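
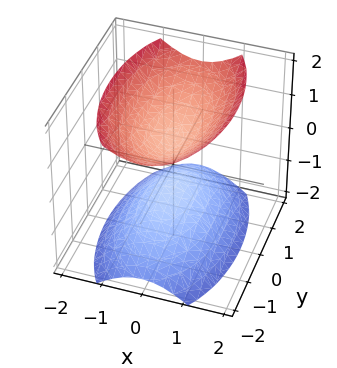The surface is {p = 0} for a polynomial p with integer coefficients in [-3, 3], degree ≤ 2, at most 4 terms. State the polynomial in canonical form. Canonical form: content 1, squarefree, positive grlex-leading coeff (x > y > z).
3*x^2 + y^2 - 2*z^2 + 1

First, the picture has 2 separate pieces. Treating them together as one polynomial.
Then, deg p = 2. Two separate bowl-shaped sheets opening away from each other; a quadric.
Then, symmetries: mirror symmetry z ↦ −z ⇒ only even powers of z; the y ↦ −y reflection is a symmetry, so y appears only in even powers; it's symmetric under x → −x, forcing even powers of x.
Then, observable constraints: the surface avoids every integer y-axis point in the box; no x-intercept at any integer in the box.
Finally, fitting integer coefficients to these (and the overall shape) gives p.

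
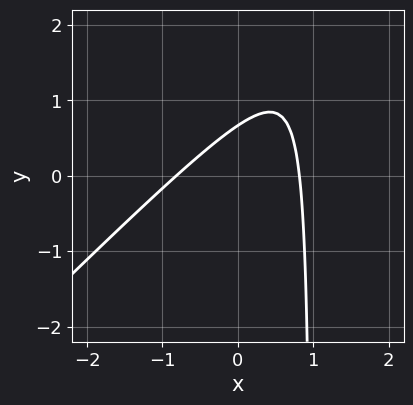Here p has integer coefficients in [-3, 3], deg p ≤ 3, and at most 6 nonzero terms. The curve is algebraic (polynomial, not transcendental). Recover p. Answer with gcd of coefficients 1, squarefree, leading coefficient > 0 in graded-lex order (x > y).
First, degree: the shape is more complex than any degree-1 curve, so deg p = 2.
Finally, putting this together gives p.

3*x^2 - 3*x*y + 3*y - 2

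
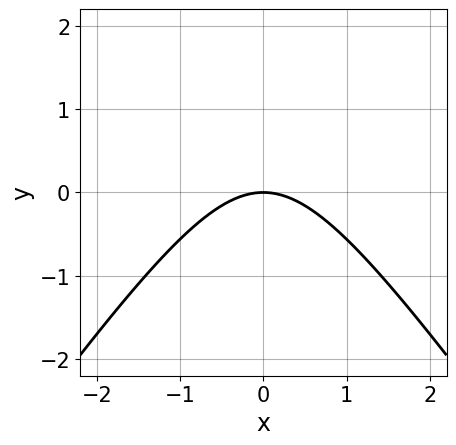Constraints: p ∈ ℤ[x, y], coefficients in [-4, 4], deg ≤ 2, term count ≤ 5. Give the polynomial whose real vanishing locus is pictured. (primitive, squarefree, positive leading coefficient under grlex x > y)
1. The degree is 2 — the shape is more complex than any degree-1 curve.
2. Symmetries: the x ↦ −x reflection is a symmetry, so x appears only in even powers.
3. Observable constraints: it meets the y-axis at y = 0 (among the integer gridlines); it meets the x-axis at x = 0 (among the integer gridlines).
4. These observations pin down the coefficients.

2*x^2 - y^2 + 3*y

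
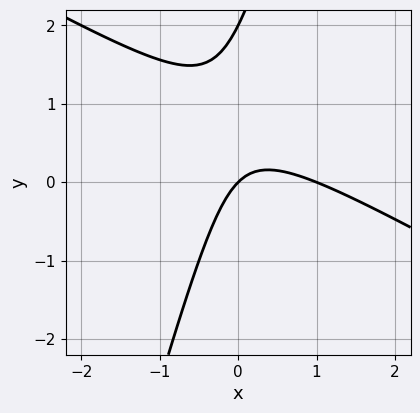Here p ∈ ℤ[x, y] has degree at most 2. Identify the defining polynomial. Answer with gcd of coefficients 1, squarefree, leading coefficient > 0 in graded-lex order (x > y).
2*x^2 + 3*x*y - y^2 - 2*x + 2*y

1. Degree: no degree-1 curve has this shape, so deg p = 2.
2. Reading off the gridlines: among the integer gridlines, it crosses the x-axis at x ∈ {0, 1}; among the integer gridlines, it crosses the y-axis at y ∈ {0, 2}.
3. Putting this together gives p.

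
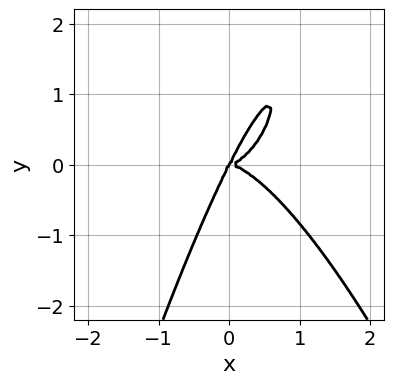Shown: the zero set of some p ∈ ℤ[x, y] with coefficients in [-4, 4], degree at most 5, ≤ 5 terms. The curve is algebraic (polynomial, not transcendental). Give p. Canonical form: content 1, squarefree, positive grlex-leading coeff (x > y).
1. deg p = 4.
2. From the axis intercepts and sections: it crosses the x-axis at the gridline x = 0; it meets the y-axis at y = 0 (among the integer gridlines).
3. Fitting integer coefficients to these (and the overall shape) gives p.

2*x^4 - 2*x*y^2 + y^3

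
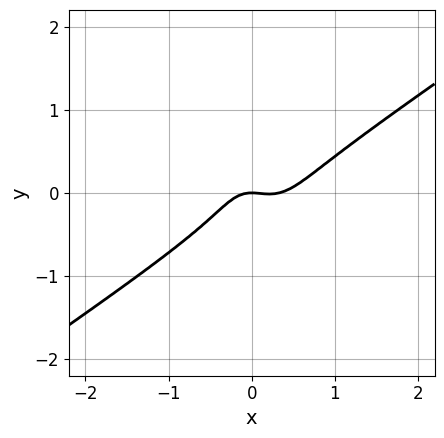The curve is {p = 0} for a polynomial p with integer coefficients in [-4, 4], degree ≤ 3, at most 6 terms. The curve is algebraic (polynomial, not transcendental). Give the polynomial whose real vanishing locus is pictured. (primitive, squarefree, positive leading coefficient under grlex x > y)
First, deg p = 3. No degree-2 curve has this shape.
Then, from the visible intercepts: it meets the y-axis at y = 0 (among the integer gridlines); it crosses the x-axis at the gridline x = 0.
Finally, matching integer coefficients to the picture gives p.

3*x^3 - 3*x^2*y - 3*y^3 - x^2 - y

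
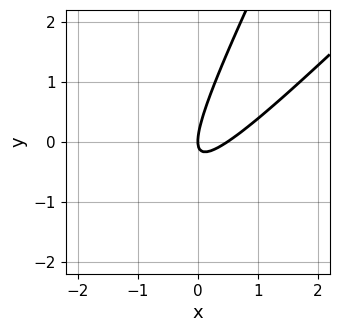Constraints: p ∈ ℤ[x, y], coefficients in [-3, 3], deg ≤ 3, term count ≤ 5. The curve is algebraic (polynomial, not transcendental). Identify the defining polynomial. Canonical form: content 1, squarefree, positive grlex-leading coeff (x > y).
First, the degree is 2 — the shape is more complex than any degree-1 curve.
Then, observable constraints: it meets the y-axis at y = 0 (among the integer gridlines); it crosses the x-axis at the gridline x = 0.
Finally, the integer polynomial consistent with all of this is the stated p.

2*x^2 - 3*x*y + y^2 - x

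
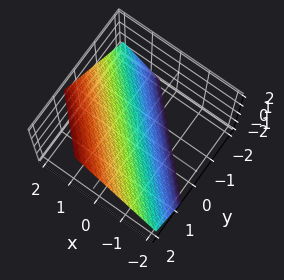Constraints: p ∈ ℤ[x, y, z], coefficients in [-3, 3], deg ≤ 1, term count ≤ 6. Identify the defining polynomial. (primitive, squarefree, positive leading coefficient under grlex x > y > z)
3*x + 3*y - 3*z - 2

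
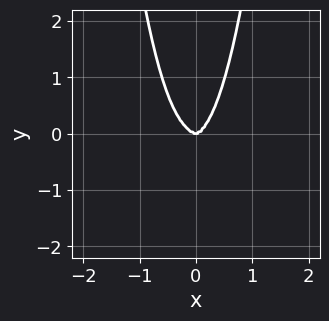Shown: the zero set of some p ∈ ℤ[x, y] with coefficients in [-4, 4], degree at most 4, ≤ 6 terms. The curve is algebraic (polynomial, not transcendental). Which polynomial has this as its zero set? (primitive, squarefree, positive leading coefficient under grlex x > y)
First, the degree is 4 — the shape is more complex than any degree-3 curve.
Next, reading off the gridlines: one x-axis crossing is at x = 0; it crosses the y-axis at the gridline y = 0.
Finally, solving for integer coefficients yields p as stated.

x^4 + x^3*y + 3*x^2*y^2 - y^3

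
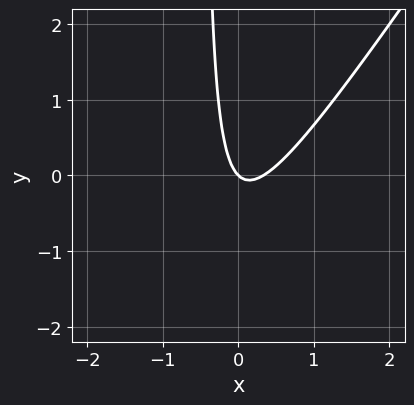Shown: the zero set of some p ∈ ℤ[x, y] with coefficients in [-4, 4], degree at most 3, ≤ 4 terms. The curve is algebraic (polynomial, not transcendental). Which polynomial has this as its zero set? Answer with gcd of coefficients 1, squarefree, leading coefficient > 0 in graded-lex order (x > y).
3*x^2 - 2*x*y - x - y

1. deg p = 2. The shape is more complex than any degree-1 curve.
2. Checking where it meets the axes: one y-axis crossing is at y = 0; it crosses the x-axis at the gridline x = 0.
3. Together with the visible shape, these determine p as stated.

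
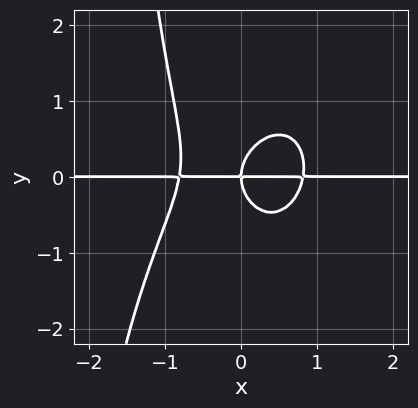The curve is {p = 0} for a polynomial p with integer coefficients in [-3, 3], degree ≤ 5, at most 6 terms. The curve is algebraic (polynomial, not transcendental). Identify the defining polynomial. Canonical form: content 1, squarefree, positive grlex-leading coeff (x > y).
(a) The degree is 4 — a generic line meets the curve in up to 4 points.
(b) Reading off the gridlines: one y-axis crossing is at y = 0; the visible x-axis segment lies entirely on the curve.
(c) Solving for integer coefficients yields p as stated.

3*x^3*y - x^2*y^2 + x*y^3 + 2*y^3 - 2*x*y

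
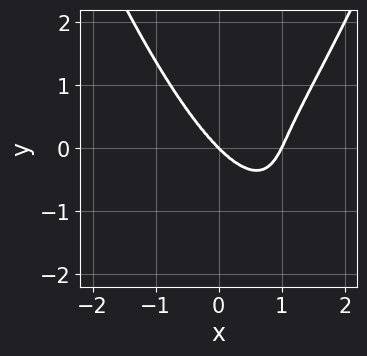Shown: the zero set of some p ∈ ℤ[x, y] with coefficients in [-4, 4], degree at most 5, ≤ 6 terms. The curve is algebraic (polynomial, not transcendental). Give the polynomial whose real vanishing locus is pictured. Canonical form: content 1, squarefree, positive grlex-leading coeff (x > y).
(a) deg p = 4. The shape is more complex than any degree-3 curve.
(b) From the visible intercepts: it crosses the y-axis at the gridline y = 0; the x-axis gridline crossings are at x ∈ {0, 1}.
(c) The integer polynomial consistent with all of this is the stated p.

2*x^4 - 2*x^3 - x^2*y - y^3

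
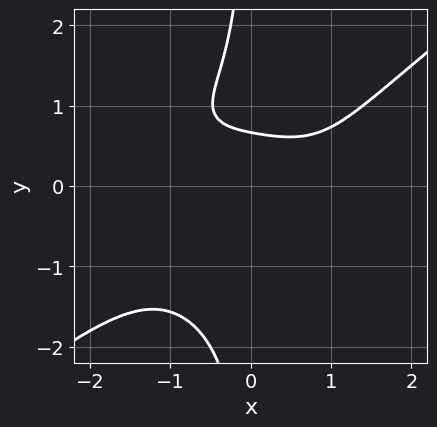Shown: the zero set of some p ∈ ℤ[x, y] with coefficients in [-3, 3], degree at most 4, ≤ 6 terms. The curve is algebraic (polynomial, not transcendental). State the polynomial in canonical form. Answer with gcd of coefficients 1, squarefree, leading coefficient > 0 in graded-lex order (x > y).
x^4 - 2*x*y^3 - 3*y + 2

(a) Degree: no degree-3 curve has this shape, so deg p = 4.
(b) Reading off the gridlines: no x-intercept at any integer in the box.
(c) The integer polynomial consistent with all of this is the stated p.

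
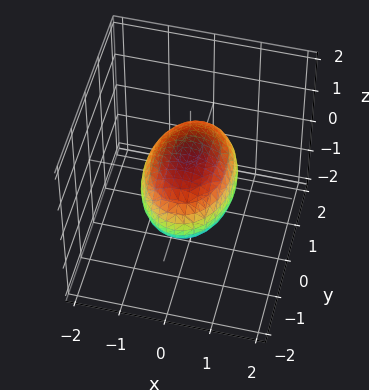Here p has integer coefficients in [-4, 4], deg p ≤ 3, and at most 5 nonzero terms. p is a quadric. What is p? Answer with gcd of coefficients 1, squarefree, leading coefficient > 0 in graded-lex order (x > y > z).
2*x^2 + y^2 + 2*z^2 - 2

(a) Degree: bounded and convex; a quadric, so deg p = 2.
(b) Symmetries: mirror symmetry z ↦ −z ⇒ only even powers of z; the x ↦ −x reflection is a symmetry, so x appears only in even powers; the y ↦ −y reflection is a symmetry, so y appears only in even powers.
(c) Observable constraints: among the integer gridlines, it crosses the x-axis at x ∈ {-1, 1}; among the integer gridlines, it crosses the z-axis at z ∈ {-1, 1}.
(d) Putting this together gives p.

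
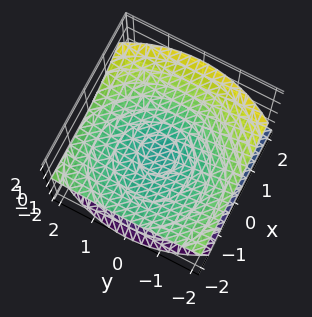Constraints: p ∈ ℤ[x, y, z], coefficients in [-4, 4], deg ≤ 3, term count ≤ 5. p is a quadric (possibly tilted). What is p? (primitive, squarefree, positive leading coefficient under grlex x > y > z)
The picture has 2 separate pieces.
deg p = 2.
Reading off the gridlines: it crosses the z-axis at the gridline z = 0; it meets the x-axis at x = 0 (among the integer gridlines).
These observations pin down the coefficients.

x^2 + 2*x*z + y^2 - 3*z^2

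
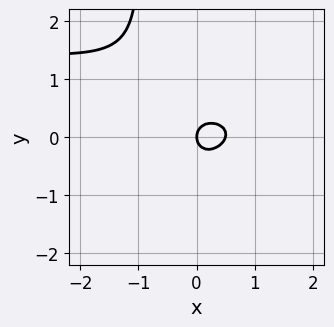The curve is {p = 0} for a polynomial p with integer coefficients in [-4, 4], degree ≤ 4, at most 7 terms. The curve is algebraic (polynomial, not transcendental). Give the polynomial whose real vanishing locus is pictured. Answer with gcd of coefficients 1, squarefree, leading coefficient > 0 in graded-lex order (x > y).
1. Degree: the shape is more complex than any degree-2 curve, so deg p = 3.
2. Observable constraints: one x-axis crossing is at x = 0; one y-axis crossing is at y = 0.
3. Matching integer coefficients to the picture gives p.

x^2*y - 2*x*y^2 - 2*x^2 - 2*y^2 + x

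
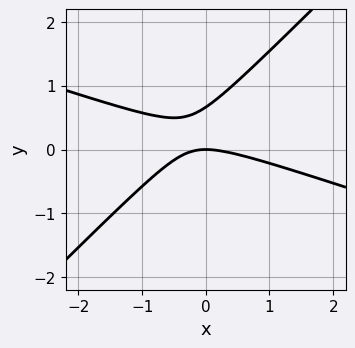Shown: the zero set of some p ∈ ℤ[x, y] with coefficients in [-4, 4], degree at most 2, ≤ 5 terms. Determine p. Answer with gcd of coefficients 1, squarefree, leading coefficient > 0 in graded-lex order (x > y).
x^2 + 2*x*y - 3*y^2 + 2*y

First, degree: no degree-1 curve has this shape, so deg p = 2.
Next, against the integer gridlines: it meets the y-axis at y = 0 (among the integer gridlines); it meets the x-axis at x = 0 (among the integer gridlines).
Finally, these observations pin down the coefficients.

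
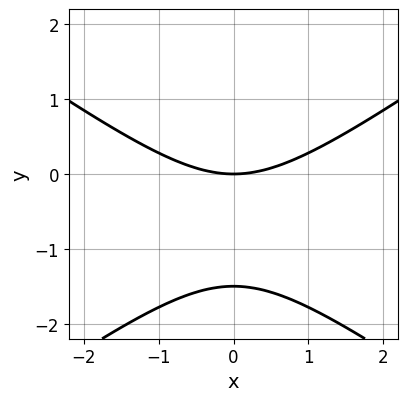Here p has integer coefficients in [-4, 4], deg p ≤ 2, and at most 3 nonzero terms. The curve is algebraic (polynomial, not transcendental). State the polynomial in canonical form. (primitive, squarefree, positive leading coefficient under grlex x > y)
1. Degree: a generic line meets the curve in up to 2 points, so deg p = 2.
2. Symmetries: it's symmetric under x → −x, forcing even powers of x.
3. Reading off the gridlines: it meets the y-axis at y = 0 (among the integer gridlines); it meets the x-axis at x = 0 (among the integer gridlines).
4. Matching integer coefficients to the picture gives p.

x^2 - 2*y^2 - 3*y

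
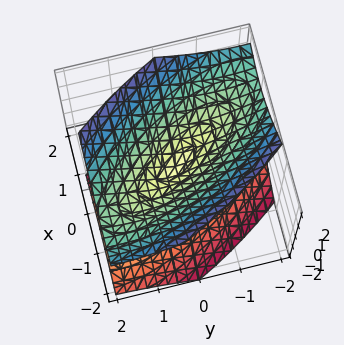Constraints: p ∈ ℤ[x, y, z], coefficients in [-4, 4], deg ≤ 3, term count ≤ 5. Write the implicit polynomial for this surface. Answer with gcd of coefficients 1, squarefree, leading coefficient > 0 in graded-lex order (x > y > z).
The picture has 2 separate pieces. Treating them together as one polynomial.
deg p = 2. No degree-1 surface has this shape.
Checking where it meets the axes: one y-axis crossing is at y = 0; it meets the z-axis at z = 0 (among the integer gridlines); one x-axis crossing is at x = 0.
These observations pin down the coefficients.

2*x^2 + 2*x*y + y^2 - 2*z^2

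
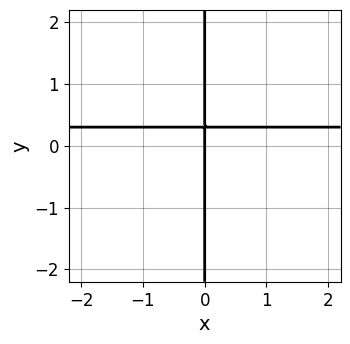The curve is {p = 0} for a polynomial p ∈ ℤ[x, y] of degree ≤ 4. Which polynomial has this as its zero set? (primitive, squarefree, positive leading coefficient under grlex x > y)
x*y^2 + 3*x*y - x

The degree is 3 — no degree-2 curve has this shape.
Observable constraints: the visible y-axis segment lies entirely on the curve; it crosses the x-axis at the gridline x = 0.
Matching integer coefficients to the picture gives p.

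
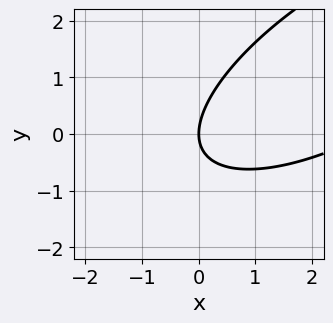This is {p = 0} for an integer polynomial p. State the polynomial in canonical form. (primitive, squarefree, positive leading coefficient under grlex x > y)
x^2 - 2*x*y + 2*y^2 - 3*x

First, degree: a generic line meets the curve in up to 2 points, so deg p = 2.
Then, reading off the gridlines: it crosses the y-axis at the gridline y = 0; one x-axis crossing is at x = 0.
Finally, together with the visible shape, these determine p as stated.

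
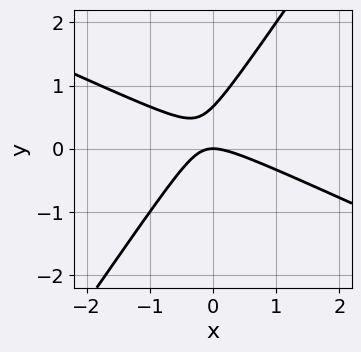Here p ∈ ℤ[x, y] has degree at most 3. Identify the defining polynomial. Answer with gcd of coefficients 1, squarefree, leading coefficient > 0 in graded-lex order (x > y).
2*x^2 + 3*x*y - 3*y^2 + 2*y

First, degree: a generic line meets the curve in up to 2 points, so deg p = 2.
Next, from the visible intercepts: one y-axis crossing is at y = 0; it meets the x-axis at x = 0 (among the integer gridlines).
Finally, these observations pin down the coefficients.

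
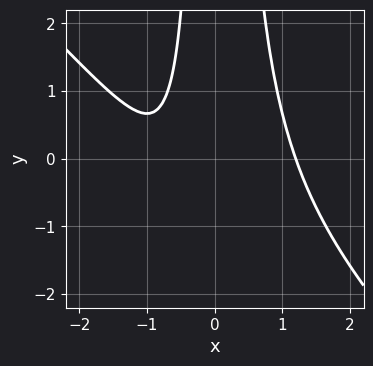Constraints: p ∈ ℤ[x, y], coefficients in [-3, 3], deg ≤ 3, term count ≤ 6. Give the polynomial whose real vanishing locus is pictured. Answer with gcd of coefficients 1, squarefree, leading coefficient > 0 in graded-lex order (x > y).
3*x^3 + 3*x^2*y + x^2 - 3*x - 3

1. The degree is 3 — the shape is more complex than any degree-2 curve.
2. Checking where it meets the axes: no y-intercept at any integer in the box.
3. Fitting integer coefficients to these (and the overall shape) gives p.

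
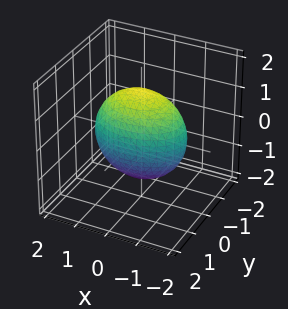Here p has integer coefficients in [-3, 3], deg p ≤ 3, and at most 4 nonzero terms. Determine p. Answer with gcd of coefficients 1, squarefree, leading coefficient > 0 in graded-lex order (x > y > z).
First, deg p = 2. Bounded and convex; a quadric.
Then, symmetries: mirror symmetry y ↦ −y ⇒ only even powers of y; mirror symmetry z ↦ −z ⇒ only even powers of z; mirror symmetry x ↦ −x ⇒ only even powers of x.
Next, observable constraints: among the integer gridlines, it crosses the y-axis at y ∈ {-1, 1}.
Finally, solving for integer coefficients yields p as stated.

x^2 + 2*y^2 + z^2 - 2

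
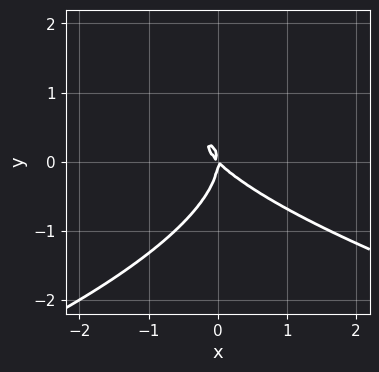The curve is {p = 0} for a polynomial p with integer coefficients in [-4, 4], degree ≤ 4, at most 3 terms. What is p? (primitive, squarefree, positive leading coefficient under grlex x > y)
The degree is 3 — a generic line meets the curve in up to 3 points.
Reading off the gridlines: one y-axis crossing is at y = 0; one x-axis crossing is at x = 0.
Matching integer coefficients to the picture gives p.

y^3 + x^2 + x*y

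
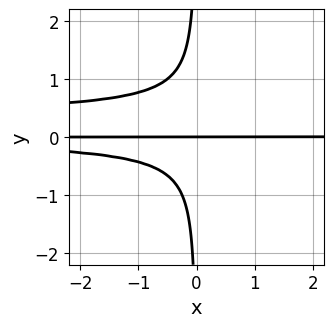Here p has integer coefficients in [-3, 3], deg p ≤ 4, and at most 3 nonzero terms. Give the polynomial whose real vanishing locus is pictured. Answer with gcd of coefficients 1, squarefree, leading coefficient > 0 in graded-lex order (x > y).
3*x*y^3 - x*y^2 + y

Degree: no degree-3 curve has this shape, so deg p = 4.
From the axis intercepts and sections: it meets the y-axis at y = 0 (among the integer gridlines); every point of the x-axis in the box is on the curve.
The integer polynomial consistent with all of this is the stated p.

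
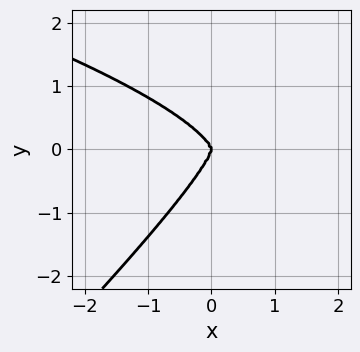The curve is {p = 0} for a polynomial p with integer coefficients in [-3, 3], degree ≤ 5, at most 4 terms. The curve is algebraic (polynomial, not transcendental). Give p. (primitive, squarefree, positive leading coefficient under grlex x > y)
First, deg p = 4.
Next, from the visible intercepts: it crosses the x-axis at the gridline x = 0; one y-axis crossing is at y = 0.
Finally, these observations pin down the coefficients.

x*y^3 - y^4 - x^3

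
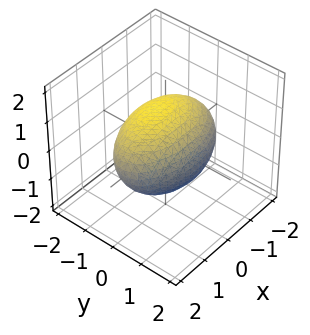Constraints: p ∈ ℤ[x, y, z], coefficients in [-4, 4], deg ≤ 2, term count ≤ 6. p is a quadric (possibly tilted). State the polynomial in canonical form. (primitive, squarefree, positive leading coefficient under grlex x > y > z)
x^2 + 3*y^2 + 2*y*z + 3*z^2 - 3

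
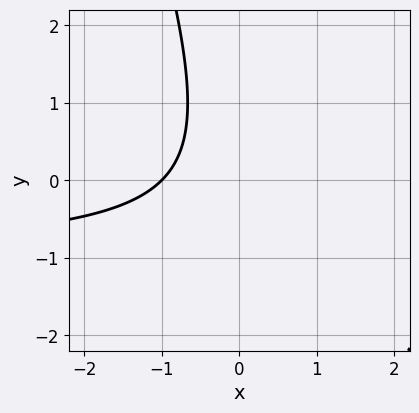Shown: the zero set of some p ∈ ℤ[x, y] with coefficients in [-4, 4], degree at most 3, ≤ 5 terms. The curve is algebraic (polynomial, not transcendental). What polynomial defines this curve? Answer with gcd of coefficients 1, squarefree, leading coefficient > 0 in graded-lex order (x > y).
3*x*y + y^2 + 3*x + 3

1. The degree is 2 — the shape is more complex than any degree-1 curve.
2. Against the integer gridlines: it misses every integer gridline on the y-axis; one x-axis crossing is at x = -1.
3. Assembling these constraints gives the stated polynomial.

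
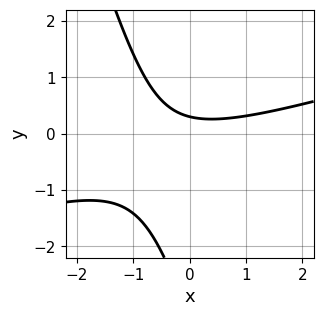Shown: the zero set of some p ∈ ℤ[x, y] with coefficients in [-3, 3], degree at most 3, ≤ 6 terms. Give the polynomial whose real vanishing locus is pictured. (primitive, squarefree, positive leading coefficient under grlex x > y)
1. Degree: the shape is more complex than any degree-1 curve, so deg p = 2.
2. From the visible intercepts: the curve avoids every integer x-axis point in the box.
3. Together with the visible shape, these determine p as stated.

x^2 - 3*x*y - y^2 - 3*y + 1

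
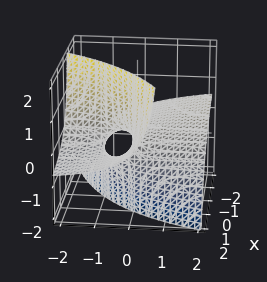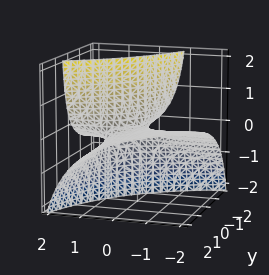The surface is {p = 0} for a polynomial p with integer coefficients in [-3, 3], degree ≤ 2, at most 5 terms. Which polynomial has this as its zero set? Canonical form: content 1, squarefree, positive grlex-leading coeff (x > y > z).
x*y - 2*x*z + 2*y*z + 2*z

(a) The degree is 2 — a generic line meets the surface in up to 2 points.
(b) From the visible intercepts: the visible y-axis segment lies entirely on the surface; the visible x-axis segment lies entirely on the surface; one z-axis crossing is at z = 0.
(c) The integer polynomial consistent with all of this is the stated p.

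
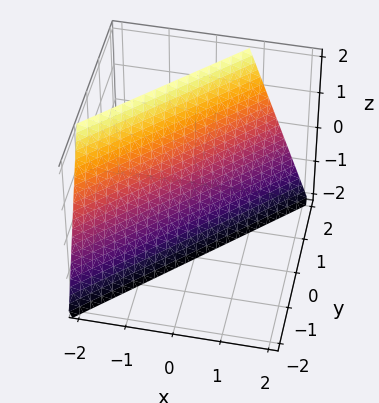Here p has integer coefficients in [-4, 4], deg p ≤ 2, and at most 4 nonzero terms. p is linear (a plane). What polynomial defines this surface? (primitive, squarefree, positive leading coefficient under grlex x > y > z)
Degree: every cross-section is a straight line — this is a plane, so deg p = 1.
Observable constraints: one z-axis crossing is at z = -2.
Together with the visible shape, these determine p as stated.

3*x - 3*y + z + 2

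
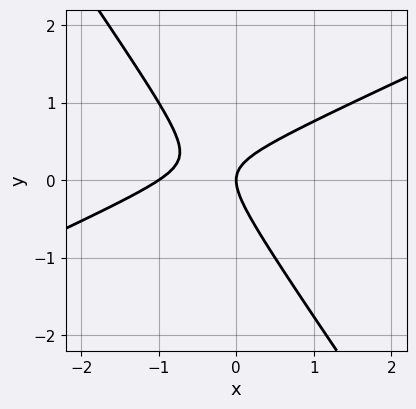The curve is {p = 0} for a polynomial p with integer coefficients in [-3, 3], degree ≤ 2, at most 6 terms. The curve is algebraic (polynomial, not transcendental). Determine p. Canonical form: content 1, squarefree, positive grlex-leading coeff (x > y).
First, degree: the shape is more complex than any degree-1 curve, so deg p = 2.
Then, checking where it meets the axes: one y-axis crossing is at y = 0; among the integer gridlines, it crosses the x-axis at x ∈ {-1, 0}.
Finally, putting this together gives p.

2*x^2 - 3*x*y - 3*y^2 + 2*x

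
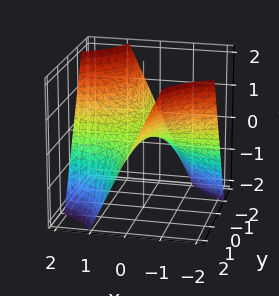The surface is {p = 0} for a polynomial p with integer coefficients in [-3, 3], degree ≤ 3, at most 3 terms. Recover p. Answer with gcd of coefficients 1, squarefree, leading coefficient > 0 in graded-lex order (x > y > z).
Degree: a hyperbolic paraboloid; a quadric, so deg p = 2.
From the axis intercepts and sections: it meets the z-axis at z = 0 (among the integer gridlines); every point of the x-axis in the box is on the surface; the visible y-axis segment lies entirely on the surface.
Putting this together gives p.

x*y + z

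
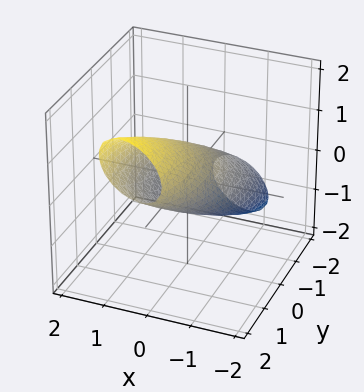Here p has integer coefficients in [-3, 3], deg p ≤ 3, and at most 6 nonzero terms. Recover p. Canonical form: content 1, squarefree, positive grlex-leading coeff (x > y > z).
1. deg p = 2. The shape is more complex than any degree-1 surface.
2. Matching integer coefficients to the picture gives p.

3*x^2 - 2*x*z + y^2 - 3*y*z + 3*z^2 - 2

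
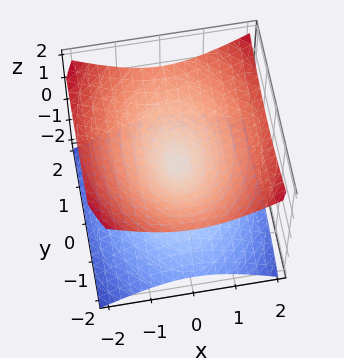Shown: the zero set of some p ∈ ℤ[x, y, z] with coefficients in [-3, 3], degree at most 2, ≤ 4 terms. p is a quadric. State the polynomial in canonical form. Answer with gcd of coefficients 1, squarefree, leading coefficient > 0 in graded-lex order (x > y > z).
2*x^2 + y^2 - 3*z^2

First, the degree is 2 — two nappes meeting at a single point; a quadric.
Then, symmetries: mirror symmetry y ↦ −y ⇒ only even powers of y; mirror symmetry z ↦ −z ⇒ only even powers of z; the x ↦ −x reflection is a symmetry, so x appears only in even powers.
Next, observable constraints: it crosses the x-axis at the gridline x = 0; one y-axis crossing is at y = 0.
Finally, putting this together gives p.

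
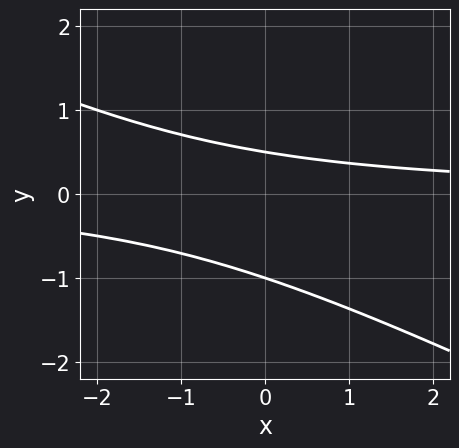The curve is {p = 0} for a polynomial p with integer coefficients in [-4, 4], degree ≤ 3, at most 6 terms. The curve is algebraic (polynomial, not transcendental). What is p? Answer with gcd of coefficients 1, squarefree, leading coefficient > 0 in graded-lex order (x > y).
x*y + 2*y^2 + y - 1

The degree is 2 — a generic line meets the curve in up to 2 points.
Checking where it meets the axes: the curve avoids every integer x-axis point in the box; it crosses the y-axis at the gridline y = -1.
Fitting integer coefficients to these (and the overall shape) gives p.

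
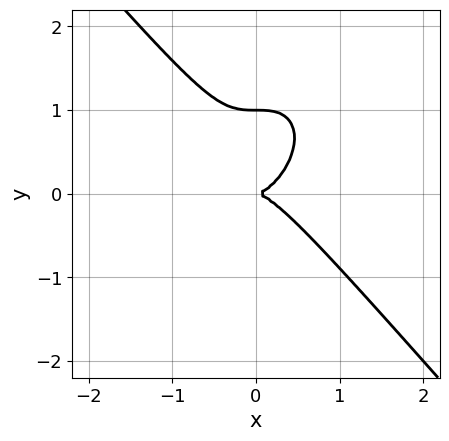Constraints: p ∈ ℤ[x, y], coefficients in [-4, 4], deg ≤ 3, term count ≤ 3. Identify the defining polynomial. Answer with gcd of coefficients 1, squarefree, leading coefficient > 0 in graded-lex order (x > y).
deg p = 3.
From the visible intercepts: it meets the x-axis at x = 0 (among the integer gridlines); the y-axis gridline crossings are at y ∈ {0, 1}.
Solving for integer coefficients yields p as stated.

3*x^3 + 2*y^3 - 2*y^2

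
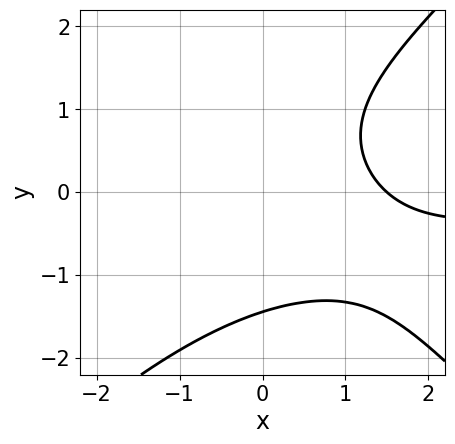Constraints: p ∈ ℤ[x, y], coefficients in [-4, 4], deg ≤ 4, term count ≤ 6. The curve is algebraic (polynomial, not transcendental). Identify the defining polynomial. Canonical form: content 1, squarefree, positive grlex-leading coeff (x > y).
First, degree: a generic line meets the curve in up to 3 points, so deg p = 3.
Finally, the integer polynomial consistent with all of this is the stated p.

x^2*y - y^3 + 2*x - 3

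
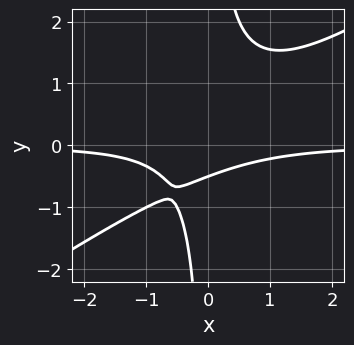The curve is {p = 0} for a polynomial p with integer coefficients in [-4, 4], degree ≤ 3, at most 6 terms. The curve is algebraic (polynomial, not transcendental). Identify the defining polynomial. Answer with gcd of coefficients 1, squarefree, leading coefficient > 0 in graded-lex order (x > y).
2*x^2*y - 3*x*y^2 + 2*y + 1

(a) deg p = 3.
(b) From the axis intercepts and sections: no x-intercept at any integer in the box.
(c) Fitting integer coefficients to these (and the overall shape) gives p.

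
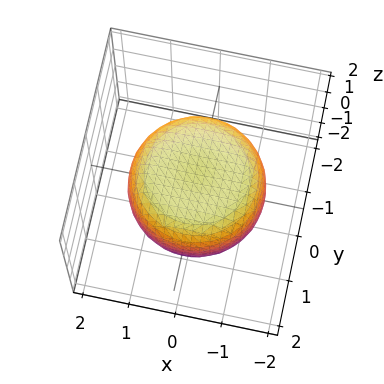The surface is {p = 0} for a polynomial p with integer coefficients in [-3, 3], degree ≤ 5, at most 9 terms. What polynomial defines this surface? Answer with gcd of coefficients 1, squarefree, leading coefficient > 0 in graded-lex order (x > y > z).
x^4 + 2*x^2*y^2 + y^4 - x^2 - y^2 + 2*z^2 - 2

(a) Degree: the shape is more complex than any degree-3 surface, so deg p = 4.
(b) Symmetries: every cross-section ⟂ z is a circle, so x, y appear only via x² + y².
(c) Observable constraints: a circular section at z = 0 has radius between 1 and 2; the z-axis gridline crossings are at z ∈ {-1, 1}.
(d) Together with the visible shape, these determine p as stated.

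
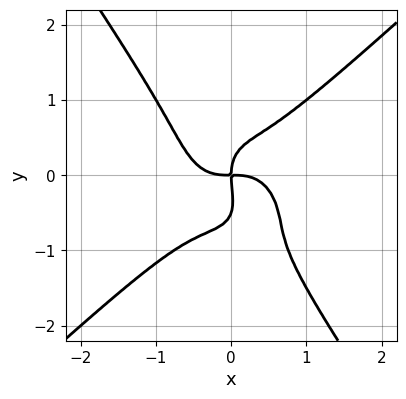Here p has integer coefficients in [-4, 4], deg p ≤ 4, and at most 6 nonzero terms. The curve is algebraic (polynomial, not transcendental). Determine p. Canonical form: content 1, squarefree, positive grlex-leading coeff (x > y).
1. The degree is 4 — a generic line meets the curve in up to 4 points.
2. Reading off the gridlines: it crosses the x-axis at the gridline x = 0; it meets the y-axis at y = 0 (among the integer gridlines).
3. The integer polynomial consistent with all of this is the stated p.

3*x^4 - 2*x*y^3 - 2*y^4 - y^3 + 2*x*y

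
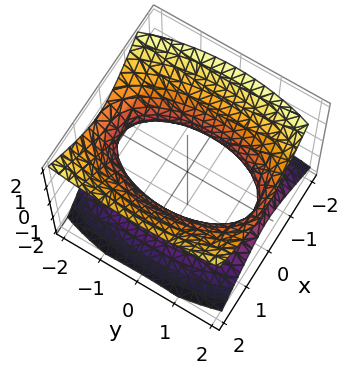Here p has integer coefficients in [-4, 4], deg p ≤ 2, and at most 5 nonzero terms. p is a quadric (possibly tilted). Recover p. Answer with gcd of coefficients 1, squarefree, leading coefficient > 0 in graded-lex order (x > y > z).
1. Degree: no degree-1 surface has this shape, so deg p = 2.
2. Observable constraints: it misses every integer gridline on the z-axis; the x-axis gridline crossings are at x ∈ {-1, 1}.
3. Assembling these constraints gives the stated polynomial.

3*x^2 - x*z + y^2 - 3*z^2 - 3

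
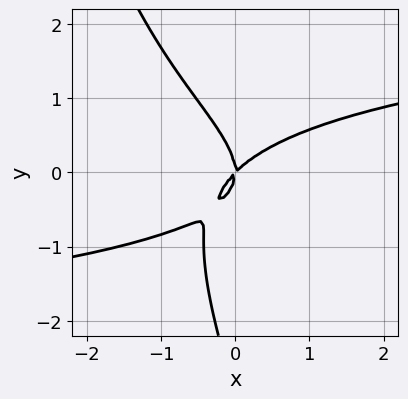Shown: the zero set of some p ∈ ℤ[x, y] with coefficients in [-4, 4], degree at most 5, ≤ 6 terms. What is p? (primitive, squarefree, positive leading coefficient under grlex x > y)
1. The degree is 4 — the shape is more complex than any degree-3 curve.
2. From the visible intercepts: it crosses the x-axis at the gridline x = 0; it meets the y-axis at y = 0 (among the integer gridlines).
3. Together with the visible shape, these determine p as stated.

3*x*y^3 + y^4 + 3*y^3 - 3*x^2 + 3*x*y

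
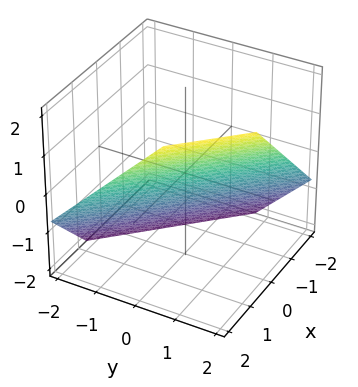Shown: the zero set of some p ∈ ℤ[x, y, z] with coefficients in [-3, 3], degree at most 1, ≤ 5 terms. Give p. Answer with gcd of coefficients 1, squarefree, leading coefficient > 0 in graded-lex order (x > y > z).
3*x + 3*y - 3*z - 2

(a) The degree is 1 — the surface is flat (a plane).
(b) The integer polynomial consistent with all of this is the stated p.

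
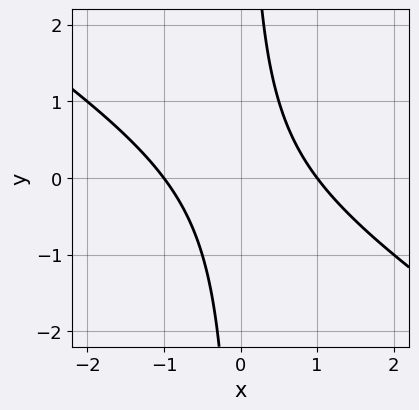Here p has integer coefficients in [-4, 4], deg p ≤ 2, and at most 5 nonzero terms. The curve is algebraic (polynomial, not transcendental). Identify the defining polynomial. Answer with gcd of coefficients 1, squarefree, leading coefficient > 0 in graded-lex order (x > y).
The degree is 2 — a generic line meets the curve in up to 2 points.
Reading off the gridlines: among the integer gridlines, it crosses the x-axis at x ∈ {-1, 1}; the curve avoids every integer y-axis point in the box.
Matching integer coefficients to the picture gives p.

2*x^2 + 3*x*y - 2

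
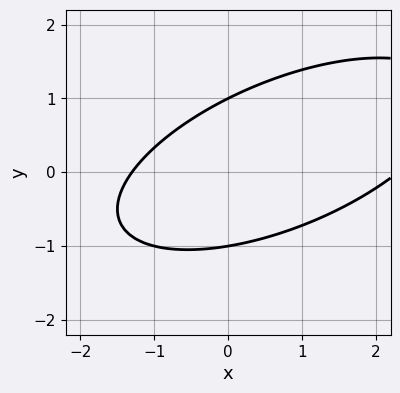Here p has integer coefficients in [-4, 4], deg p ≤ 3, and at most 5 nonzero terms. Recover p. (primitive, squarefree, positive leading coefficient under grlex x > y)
x^2 - 2*x*y + 3*y^2 - x - 3

1. Degree: the shape is more complex than any degree-1 curve, so deg p = 2.
2. Reading off the gridlines: the y-axis gridline crossings are at y ∈ {-1, 1}.
3. Assembling these constraints gives the stated polynomial.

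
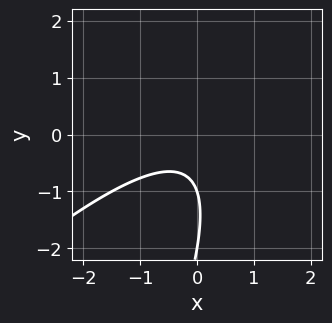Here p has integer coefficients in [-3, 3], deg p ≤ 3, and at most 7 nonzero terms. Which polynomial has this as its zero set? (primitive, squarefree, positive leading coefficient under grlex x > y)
(a) deg p = 2. No degree-1 curve has this shape.
(b) From the visible intercepts: it misses every integer gridline on the x-axis; among the integer gridlines, it crosses the y-axis at y ∈ {-2, -1}.
(c) Assembling these constraints gives the stated polynomial.

2*x^2 - 3*x*y + y^2 + 3*y + 2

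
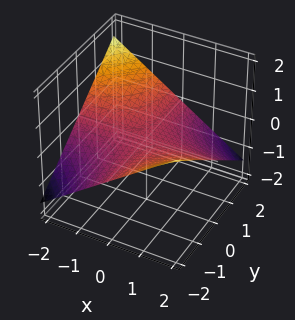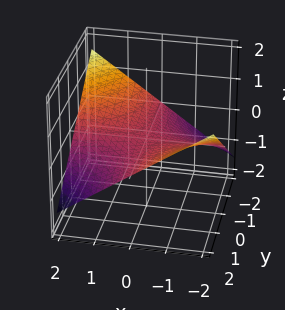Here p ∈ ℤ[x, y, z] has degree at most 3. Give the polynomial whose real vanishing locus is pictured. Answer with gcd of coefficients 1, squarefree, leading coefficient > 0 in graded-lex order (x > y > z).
x*y + 3*z

1. Degree: a hyperbolic paraboloid; a quadric, so deg p = 2.
2. Checking where it meets the axes: every point of the y-axis in the box is on the surface; every point of the x-axis in the box is on the surface.
3. Putting this together gives p.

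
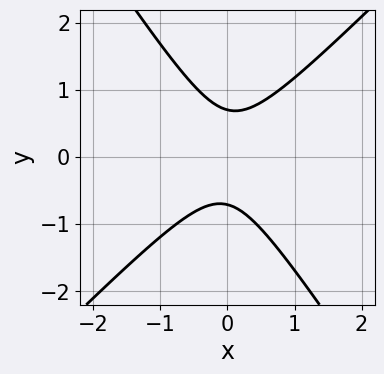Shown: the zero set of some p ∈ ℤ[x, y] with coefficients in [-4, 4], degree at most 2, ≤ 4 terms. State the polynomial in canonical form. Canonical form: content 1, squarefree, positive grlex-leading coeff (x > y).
3*x^2 - x*y - 2*y^2 + 1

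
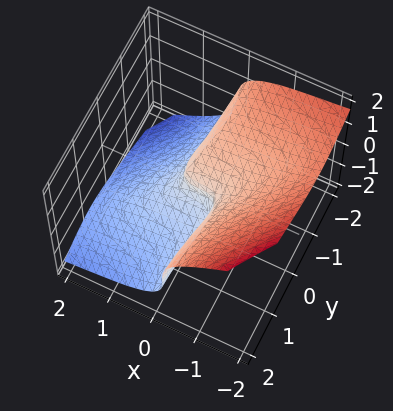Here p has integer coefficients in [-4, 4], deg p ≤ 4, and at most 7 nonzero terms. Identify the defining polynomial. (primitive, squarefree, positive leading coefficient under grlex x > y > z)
x^3 - 2*x^2*y + 2*x*y^2 + 3*z^3 + y

Degree: a generic line meets the surface in up to 3 points, so deg p = 3.
From the visible intercepts: it meets the y-axis at y = 0 (among the integer gridlines); it meets the x-axis at x = 0 (among the integer gridlines); it crosses the z-axis at the gridline z = 0.
These observations pin down the coefficients.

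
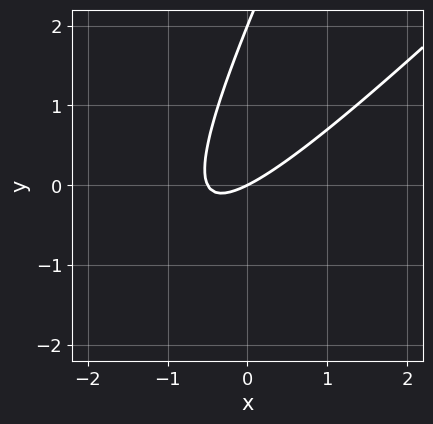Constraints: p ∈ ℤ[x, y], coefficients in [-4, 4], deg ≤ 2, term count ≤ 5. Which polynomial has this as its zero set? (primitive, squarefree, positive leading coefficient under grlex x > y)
(a) The degree is 2 — no degree-1 curve has this shape.
(b) From the visible intercepts: it crosses the x-axis at the gridline x = 0; among the integer gridlines, it crosses the y-axis at y ∈ {0, 2}.
(c) Matching integer coefficients to the picture gives p.

2*x^2 - 3*x*y + y^2 + x - 2*y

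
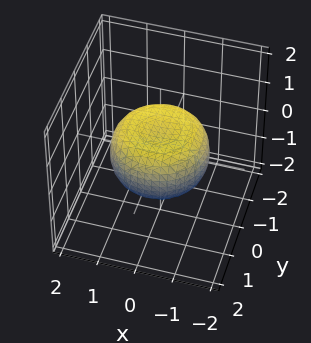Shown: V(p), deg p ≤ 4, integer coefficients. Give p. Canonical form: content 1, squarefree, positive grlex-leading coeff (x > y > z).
x^4 + 2*x^2*y^2 + y^4 - x^2 - y^2 + 2*z^2 - 1

First, degree: the shape is more complex than any degree-3 surface, so deg p = 4.
Next, by symmetry, the z-axis is an axis of rotation, so x and y enter only as x² + y².
Next, against the integer gridlines: a circular section at z = 0 has radius between 1 and 2.
Finally, together with the visible shape, these determine p as stated.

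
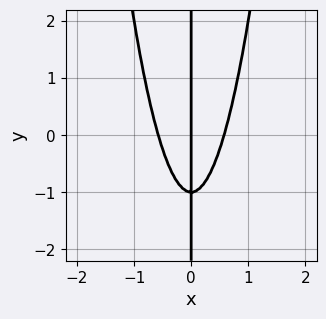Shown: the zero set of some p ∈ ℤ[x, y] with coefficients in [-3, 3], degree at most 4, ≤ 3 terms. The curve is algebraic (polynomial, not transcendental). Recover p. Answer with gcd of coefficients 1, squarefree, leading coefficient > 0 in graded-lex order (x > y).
3*x^3 - x*y - x

(a) Degree: no degree-2 curve has this shape, so deg p = 3.
(b) Checking where it meets the axes: it crosses the x-axis at the gridline x = 0; every point of the y-axis in the box is on the curve.
(c) Fitting integer coefficients to these (and the overall shape) gives p.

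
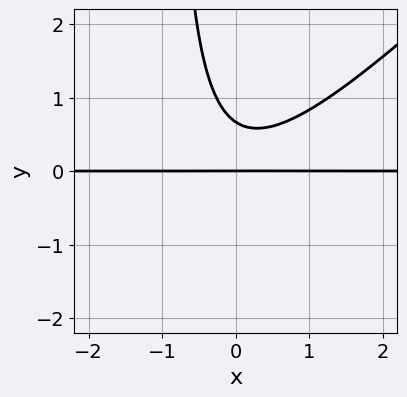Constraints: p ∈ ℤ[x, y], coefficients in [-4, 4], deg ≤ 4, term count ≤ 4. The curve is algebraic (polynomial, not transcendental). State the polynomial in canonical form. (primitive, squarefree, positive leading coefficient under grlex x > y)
3*x^2*y - 3*x*y^2 - 3*y^2 + 2*y

(a) deg p = 3.
(b) Observable constraints: one y-axis crossing is at y = 0; the visible x-axis segment lies entirely on the curve.
(c) Assembling these constraints gives the stated polynomial.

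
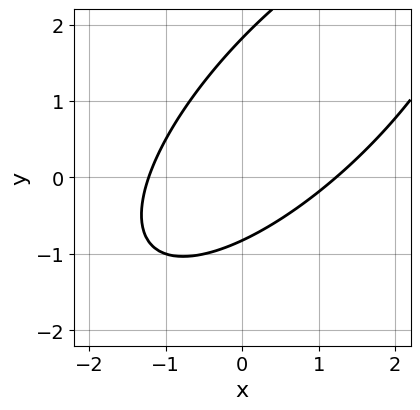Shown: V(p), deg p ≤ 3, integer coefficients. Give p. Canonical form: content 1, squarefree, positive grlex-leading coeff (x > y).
2*x^2 - 3*x*y + 2*y^2 - 2*y - 3

(a) deg p = 2.
(b) Solving for integer coefficients yields p as stated.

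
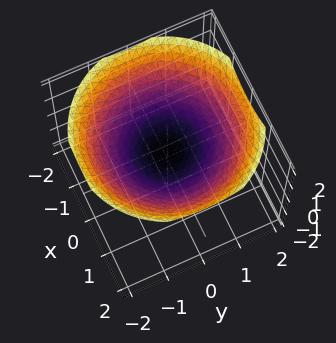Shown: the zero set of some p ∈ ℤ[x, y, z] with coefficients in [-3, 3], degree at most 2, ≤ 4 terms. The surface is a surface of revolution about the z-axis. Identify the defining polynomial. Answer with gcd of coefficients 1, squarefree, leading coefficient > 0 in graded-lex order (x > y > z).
x^2 + y^2 - 3*z + 1

(a) Degree: no degree-1 surface has this shape, so deg p = 2.
(b) By symmetry, the z-axis is an axis of rotation, so x and y enter only as x² + y².
(c) Checking where it meets the axes: no y-intercept at any integer in the box; it misses every integer gridline on the x-axis.
(d) Fitting integer coefficients to these (and the overall shape) gives p.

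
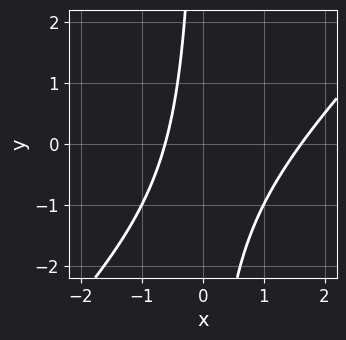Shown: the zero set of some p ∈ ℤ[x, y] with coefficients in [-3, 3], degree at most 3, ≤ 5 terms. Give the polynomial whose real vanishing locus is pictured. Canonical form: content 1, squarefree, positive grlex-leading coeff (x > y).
x^2 - x*y - x - 1

First, deg p = 2. A generic line meets the curve in up to 2 points.
Then, against the integer gridlines: it misses every integer gridline on the y-axis.
Finally, fitting integer coefficients to these (and the overall shape) gives p.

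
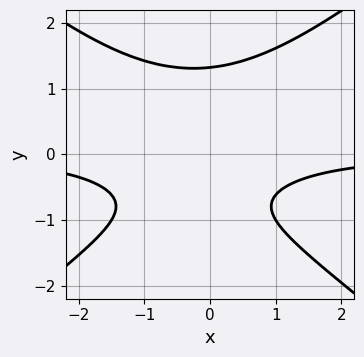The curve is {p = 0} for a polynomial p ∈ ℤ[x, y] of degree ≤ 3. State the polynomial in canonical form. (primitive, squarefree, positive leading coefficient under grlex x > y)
2*x^2*y - 3*y^3 + x*y + 3*y + 3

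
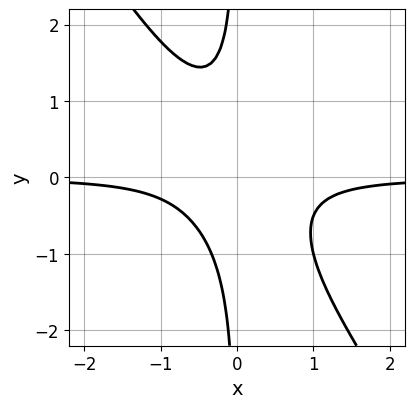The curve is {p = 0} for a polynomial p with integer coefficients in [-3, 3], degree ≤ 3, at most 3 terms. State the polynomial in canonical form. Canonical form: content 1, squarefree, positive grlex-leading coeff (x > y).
First, the degree is 3 — no degree-2 curve has this shape.
Then, checking where it meets the axes: the curve avoids every integer x-axis point in the box; it misses every integer gridline on the y-axis.
Finally, assembling these constraints gives the stated polynomial.

3*x^2*y + 2*x*y^2 + 1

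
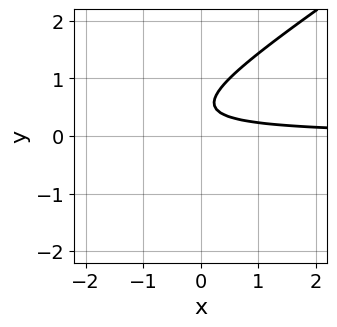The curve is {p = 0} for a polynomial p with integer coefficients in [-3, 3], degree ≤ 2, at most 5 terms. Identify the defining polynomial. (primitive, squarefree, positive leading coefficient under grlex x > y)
1. The degree is 2 — a generic line meets the curve in up to 2 points.
2. Checking where it meets the axes: the curve avoids every integer y-axis point in the box; it misses every integer gridline on the x-axis.
3. Fitting integer coefficients to these (and the overall shape) gives p.

2*x*y - 3*y^2 + 3*y - 1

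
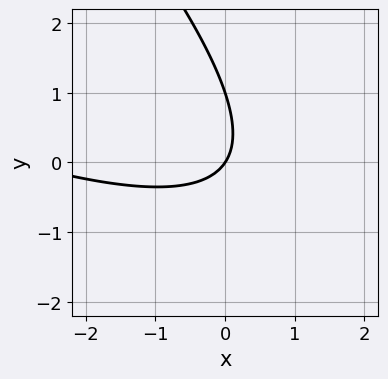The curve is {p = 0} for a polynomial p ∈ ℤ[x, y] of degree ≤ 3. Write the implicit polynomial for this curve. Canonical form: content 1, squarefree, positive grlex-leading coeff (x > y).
1. deg p = 2.
2. Against the integer gridlines: it meets the x-axis at x = 0 (among the integer gridlines); among the integer gridlines, it crosses the y-axis at y ∈ {0, 1}.
3. Fitting integer coefficients to these (and the overall shape) gives p.

x^2 + 3*x*y + 2*y^2 + 3*x - 2*y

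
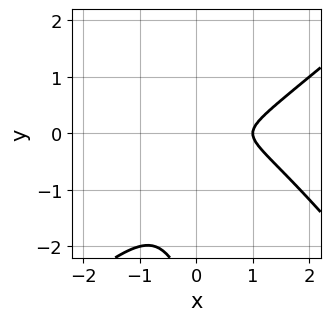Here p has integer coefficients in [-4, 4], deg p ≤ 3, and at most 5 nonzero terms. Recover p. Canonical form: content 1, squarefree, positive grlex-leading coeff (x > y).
First, deg p = 3. The shape is more complex than any degree-2 curve.
Next, from the visible intercepts: it meets the x-axis at x = 1 (among the integer gridlines).
Finally, solving for integer coefficients yields p as stated.

2*x^3 - 2*x*y^2 - y^3 - 2*x^2 - 3*y^2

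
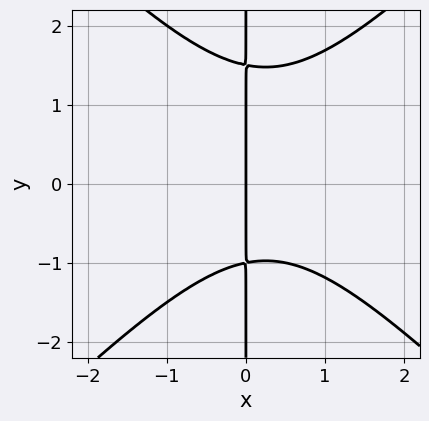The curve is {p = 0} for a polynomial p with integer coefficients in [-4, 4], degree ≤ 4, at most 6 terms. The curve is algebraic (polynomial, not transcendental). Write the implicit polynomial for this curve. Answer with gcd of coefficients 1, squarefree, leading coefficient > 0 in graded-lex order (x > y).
2*x^3 - 2*x*y^2 - x^2 + x*y + 3*x

Degree: the shape is more complex than any degree-2 curve, so deg p = 3.
From the axis intercepts and sections: one x-axis crossing is at x = 0; every point of the y-axis in the box is on the curve.
Together with the visible shape, these determine p as stated.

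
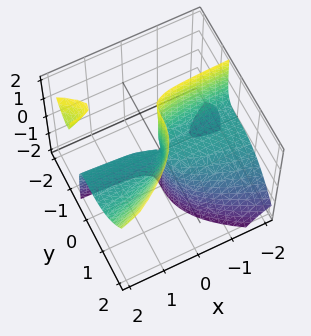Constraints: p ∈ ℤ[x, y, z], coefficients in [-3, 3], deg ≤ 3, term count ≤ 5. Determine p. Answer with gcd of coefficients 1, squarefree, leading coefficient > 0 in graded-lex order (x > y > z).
3*x*y*z - 3*y^3 + 2*x*z

1. There are 3 components. Treating them together as one polynomial.
2. The degree is 3 — the shape is more complex than any degree-2 surface.
3. From the axis intercepts and sections: every point of the x-axis in the box is on the surface; it crosses the y-axis at the gridline y = 0.
4. Fitting integer coefficients to these (and the overall shape) gives p. Check: (0, 0, 1) on the z-axis lies on the surface, and p(0, 0, 1) = 0. ✓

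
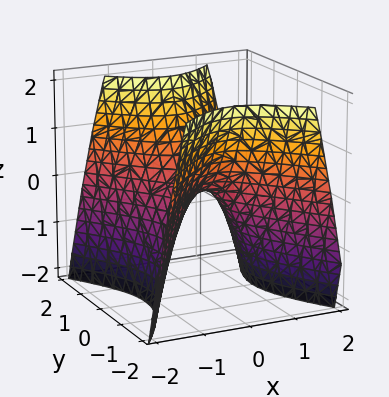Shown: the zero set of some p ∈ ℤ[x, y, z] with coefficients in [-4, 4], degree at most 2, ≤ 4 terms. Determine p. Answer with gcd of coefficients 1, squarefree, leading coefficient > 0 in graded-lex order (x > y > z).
1. The degree is 2 — a hyperbolic paraboloid; a quadric.
2. Symmetries: mirror symmetry x ↦ −x ⇒ only even powers of x; it's symmetric under y → −y, forcing even powers of y.
3. From the axis intercepts and sections: one z-axis crossing is at z = 0; it meets the x-axis at x = 0 (among the integer gridlines).
4. Assembling these constraints gives the stated polynomial.

3*x^2 - 2*y^2 + 2*z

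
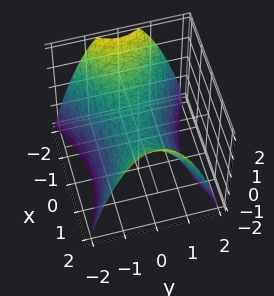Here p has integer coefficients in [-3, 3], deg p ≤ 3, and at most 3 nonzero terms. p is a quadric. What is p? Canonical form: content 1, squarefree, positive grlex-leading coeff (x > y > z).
1. The degree is 2 — a saddle surface; a quadric.
2. Symmetries: mirror symmetry y ↦ −y ⇒ only even powers of y; it's symmetric under x → −x, forcing even powers of x.
3. From the visible intercepts: one z-axis crossing is at z = 0; one y-axis crossing is at y = 0; one x-axis crossing is at x = 0.
4. Putting this together gives p.

x^2 - 2*y^2 - 2*z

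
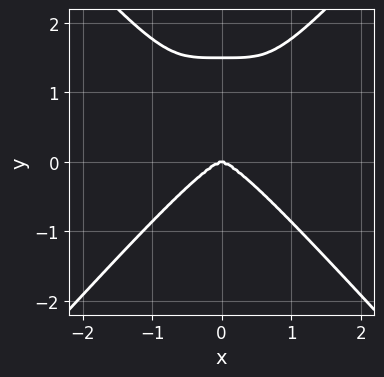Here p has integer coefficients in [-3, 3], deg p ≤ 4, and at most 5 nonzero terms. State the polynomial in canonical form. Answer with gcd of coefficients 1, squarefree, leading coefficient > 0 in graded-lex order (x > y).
3*x^4 - 2*y^4 + 3*y^3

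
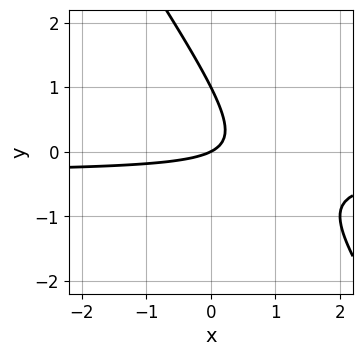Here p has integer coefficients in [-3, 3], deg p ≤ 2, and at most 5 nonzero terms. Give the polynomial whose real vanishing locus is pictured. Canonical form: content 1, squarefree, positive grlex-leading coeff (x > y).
3*x*y + 2*y^2 + x - 2*y

First, deg p = 2. The shape is more complex than any degree-1 curve.
Next, reading off the gridlines: it crosses the x-axis at the gridline x = 0; among the integer gridlines, it crosses the y-axis at y ∈ {0, 1}.
Finally, solving for integer coefficients yields p as stated.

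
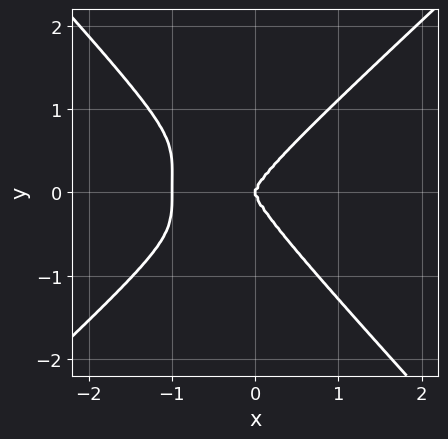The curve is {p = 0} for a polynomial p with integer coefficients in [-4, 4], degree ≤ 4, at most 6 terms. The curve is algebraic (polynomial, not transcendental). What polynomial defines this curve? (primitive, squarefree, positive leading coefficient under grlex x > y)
3*x^4 - x*y^3 - 3*y^4 + 3*x^3

deg p = 4.
From the axis intercepts and sections: it meets the y-axis at y = 0 (among the integer gridlines); the x-axis gridline crossings are at x ∈ {-1, 0}.
Putting this together gives p.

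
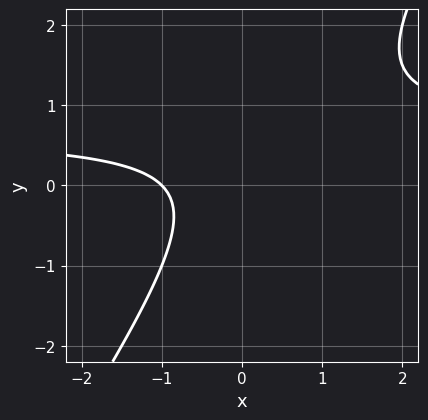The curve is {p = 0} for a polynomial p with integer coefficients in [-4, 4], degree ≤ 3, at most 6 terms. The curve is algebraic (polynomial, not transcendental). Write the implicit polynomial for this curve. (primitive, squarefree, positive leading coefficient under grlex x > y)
3*x*y - 2*y^2 - 2*x + y - 2

1. The degree is 2 — the shape is more complex than any degree-1 curve.
2. From the axis intercepts and sections: no y-intercept at any integer in the box; it crosses the x-axis at the gridline x = -1.
3. Solving for integer coefficients yields p as stated.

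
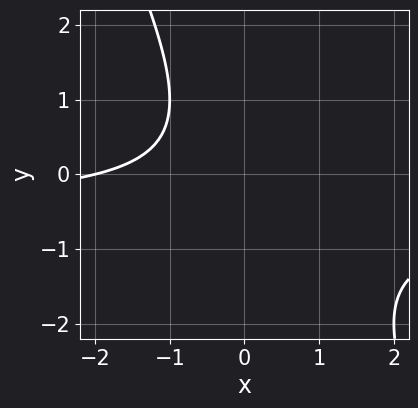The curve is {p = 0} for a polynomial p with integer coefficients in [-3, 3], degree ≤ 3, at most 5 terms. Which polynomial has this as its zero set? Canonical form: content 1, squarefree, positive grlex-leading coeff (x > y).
2*x*y + y^2 + x + 2

The degree is 2 — the shape is more complex than any degree-1 curve.
From the visible intercepts: it crosses the x-axis at the gridline x = -2; it misses every integer gridline on the y-axis.
Matching integer coefficients to the picture gives p.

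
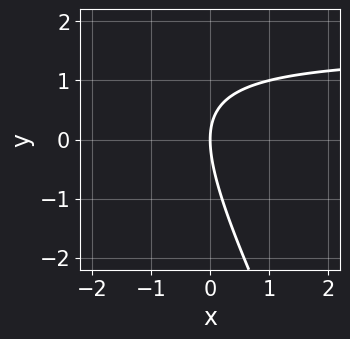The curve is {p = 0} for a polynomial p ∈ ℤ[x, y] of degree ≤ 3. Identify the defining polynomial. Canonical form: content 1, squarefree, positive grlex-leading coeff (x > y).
1. The degree is 2 — the shape is more complex than any degree-1 curve.
2. From the visible intercepts: one y-axis crossing is at y = 0; one x-axis crossing is at x = 0.
3. Solving for integer coefficients yields p as stated.

2*x*y + y^2 - 3*x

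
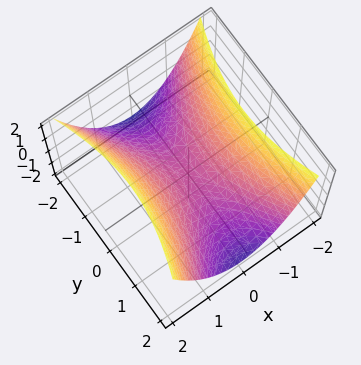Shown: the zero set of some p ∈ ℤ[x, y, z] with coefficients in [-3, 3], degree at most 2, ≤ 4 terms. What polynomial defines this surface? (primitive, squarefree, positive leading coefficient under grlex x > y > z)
3*x^2 - y^2 - 3*z

First, deg p = 2. A hyperbolic paraboloid; a quadric.
Next, symmetries: mirror symmetry y ↦ −y ⇒ only even powers of y; the x ↦ −x reflection is a symmetry, so x appears only in even powers.
Next, from the visible intercepts: one y-axis crossing is at y = 0; it crosses the z-axis at the gridline z = 0.
Finally, together with the visible shape, these determine p as stated.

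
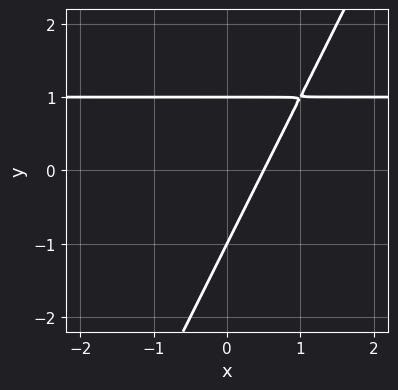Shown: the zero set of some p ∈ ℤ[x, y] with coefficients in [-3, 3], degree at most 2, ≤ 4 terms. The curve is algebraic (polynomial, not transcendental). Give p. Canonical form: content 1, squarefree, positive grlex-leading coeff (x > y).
2*x*y - y^2 - 2*x + 1

Degree: no degree-1 curve has this shape, so deg p = 2.
Observable constraints: the y-axis gridline crossings are at y ∈ {-1, 1}.
These observations pin down the coefficients.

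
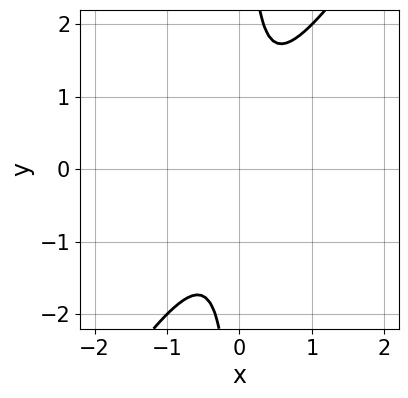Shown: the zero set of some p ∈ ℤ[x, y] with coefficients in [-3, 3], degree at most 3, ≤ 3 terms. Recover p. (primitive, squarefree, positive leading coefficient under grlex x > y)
Degree: a generic line meets the curve in up to 2 points, so deg p = 2.
Reading off the gridlines: no y-intercept at any integer in the box; the curve avoids every integer x-axis point in the box.
Matching integer coefficients to the picture gives p.

3*x^2 - 2*x*y + 1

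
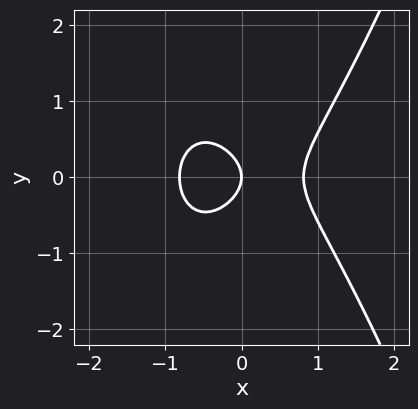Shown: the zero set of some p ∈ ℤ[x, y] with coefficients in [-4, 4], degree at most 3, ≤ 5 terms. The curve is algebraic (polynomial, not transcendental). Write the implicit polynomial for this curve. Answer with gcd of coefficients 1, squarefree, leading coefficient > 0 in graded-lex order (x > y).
3*x^3 - 3*y^2 - 2*x

(a) Degree: the shape is more complex than any degree-2 curve, so deg p = 3.
(b) Symmetries: the y ↦ −y reflection is a symmetry, so y appears only in even powers.
(c) Observable constraints: one x-axis crossing is at x = 0; one y-axis crossing is at y = 0.
(d) Matching integer coefficients to the picture gives p.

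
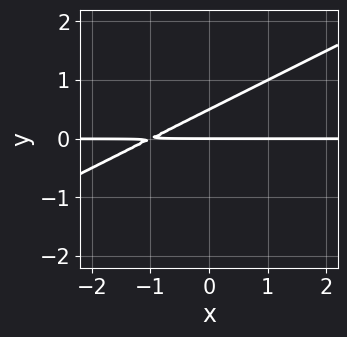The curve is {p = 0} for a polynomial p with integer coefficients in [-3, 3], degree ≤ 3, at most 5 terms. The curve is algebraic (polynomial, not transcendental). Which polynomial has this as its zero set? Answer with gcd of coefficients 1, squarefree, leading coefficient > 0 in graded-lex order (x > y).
x*y - 2*y^2 + y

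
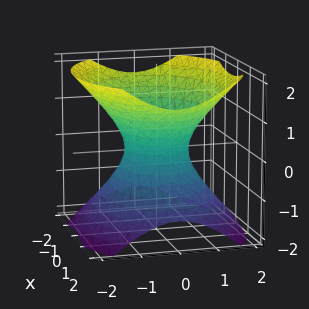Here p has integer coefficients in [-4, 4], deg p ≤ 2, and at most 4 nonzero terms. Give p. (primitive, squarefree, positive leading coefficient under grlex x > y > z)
(a) Degree: an hourglass — one-sheet hyperboloid; a quadric, so deg p = 2.
(b) Symmetries: mirror symmetry z ↦ −z ⇒ only even powers of z; mirror symmetry y ↦ −y ⇒ only even powers of y; the x ↦ −x reflection is a symmetry, so x appears only in even powers.
(c) Checking where it meets the axes: it misses every integer gridline on the z-axis; among the integer gridlines, it crosses the x-axis at x ∈ {-1, 1}.
(d) Solving for integer coefficients yields p as stated.

2*x^2 + 3*y^2 - 3*z^2 - 2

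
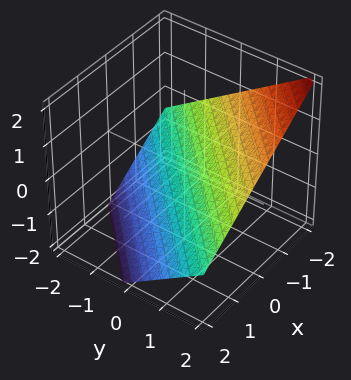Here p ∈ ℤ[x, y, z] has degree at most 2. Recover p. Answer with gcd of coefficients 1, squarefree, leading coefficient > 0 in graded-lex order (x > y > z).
First, degree: every cross-section is a straight line — this is a plane, so deg p = 1.
Next, from the axis intercepts and sections: it meets the y-axis at y = 1 (among the integer gridlines); one x-axis crossing is at x = -1.
Finally, these observations pin down the coefficients.

2*x - 2*y + 3*z + 2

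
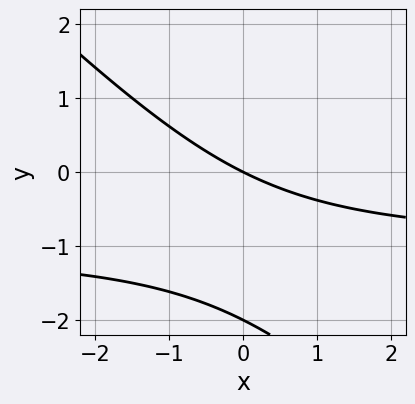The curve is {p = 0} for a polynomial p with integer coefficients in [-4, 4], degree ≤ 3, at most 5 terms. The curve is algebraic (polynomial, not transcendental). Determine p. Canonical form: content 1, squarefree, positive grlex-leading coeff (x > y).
(a) The degree is 2 — a generic line meets the curve in up to 2 points.
(b) Against the integer gridlines: it crosses the x-axis at the gridline x = 0; the y-axis gridline crossings are at y ∈ {-2, 0}.
(c) Together with the visible shape, these determine p as stated.

x*y + y^2 + x + 2*y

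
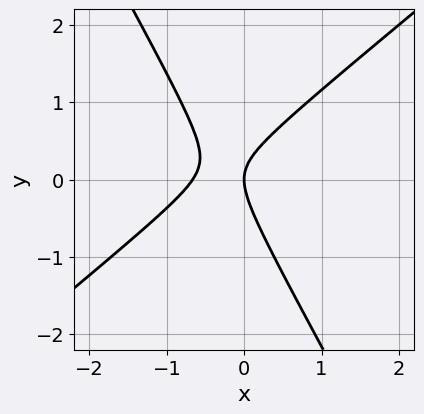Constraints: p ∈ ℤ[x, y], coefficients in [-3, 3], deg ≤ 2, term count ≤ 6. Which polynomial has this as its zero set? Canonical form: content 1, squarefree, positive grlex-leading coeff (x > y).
First, deg p = 2. The shape is more complex than any degree-1 curve.
Next, checking where it meets the axes: it meets the y-axis at y = 0 (among the integer gridlines); one x-axis crossing is at x = 0.
Finally, solving for integer coefficients yields p as stated.

3*x^2 - 2*x*y - 2*y^2 + 2*x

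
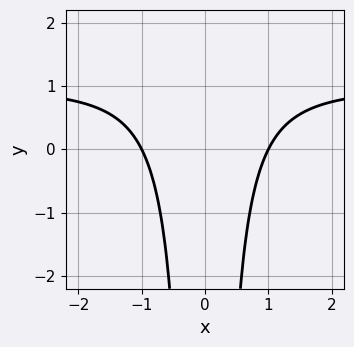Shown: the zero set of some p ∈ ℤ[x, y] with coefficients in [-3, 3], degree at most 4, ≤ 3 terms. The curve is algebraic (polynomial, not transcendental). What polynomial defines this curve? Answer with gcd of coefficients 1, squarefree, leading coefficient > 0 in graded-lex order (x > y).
x^2*y - x^2 + 1

Degree: the shape is more complex than any degree-2 curve, so deg p = 3.
Symmetries: the x ↦ −x reflection is a symmetry, so x appears only in even powers.
From the axis intercepts and sections: the x-axis gridline crossings are at x ∈ {-1, 1}; it misses every integer gridline on the y-axis.
The integer polynomial consistent with all of this is the stated p.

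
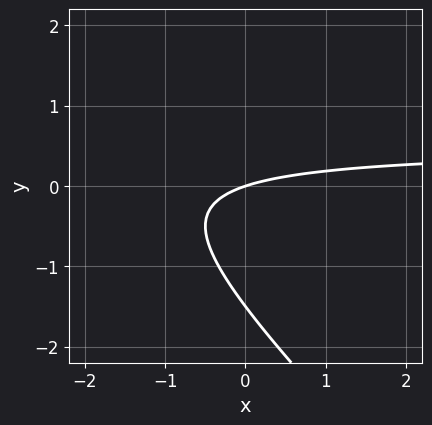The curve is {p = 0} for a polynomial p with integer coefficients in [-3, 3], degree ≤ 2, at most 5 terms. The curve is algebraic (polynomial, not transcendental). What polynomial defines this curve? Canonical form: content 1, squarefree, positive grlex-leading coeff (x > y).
2*x*y + 2*y^2 - x + 3*y

(a) The degree is 2 — the shape is more complex than any degree-1 curve.
(b) Checking where it meets the axes: one x-axis crossing is at x = 0; it meets the y-axis at y = 0 (among the integer gridlines).
(c) Matching integer coefficients to the picture gives p.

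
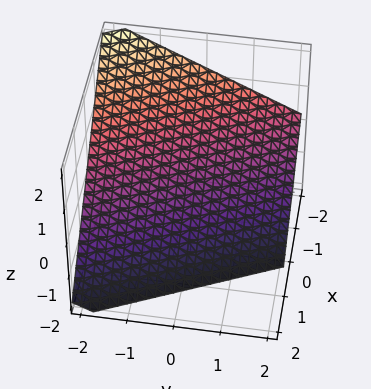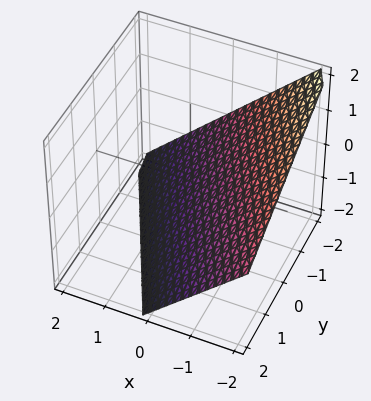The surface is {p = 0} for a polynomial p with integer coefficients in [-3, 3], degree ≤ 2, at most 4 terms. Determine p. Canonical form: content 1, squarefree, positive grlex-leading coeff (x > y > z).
Degree: the surface is flat (a plane), so deg p = 1.
From the axis intercepts and sections: one z-axis crossing is at z = -1; one y-axis crossing is at y = -2; one x-axis crossing is at x = -1.
Fitting integer coefficients to these (and the overall shape) gives p.

2*x + y + 2*z + 2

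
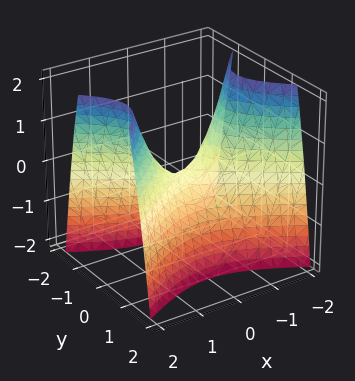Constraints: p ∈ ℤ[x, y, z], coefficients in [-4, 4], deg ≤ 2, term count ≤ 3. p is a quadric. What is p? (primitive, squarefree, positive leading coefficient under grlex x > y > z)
(a) Degree: a hyperbolic paraboloid; a quadric, so deg p = 2.
(b) Symmetries: it's symmetric under y → −y, forcing even powers of y; mirror symmetry x ↦ −x ⇒ only even powers of x.
(c) Checking where it meets the axes: it crosses the x-axis at the gridline x = 0; it meets the z-axis at z = 0 (among the integer gridlines).
(d) The integer polynomial consistent with all of this is the stated p.

x^2 - 2*y^2 - z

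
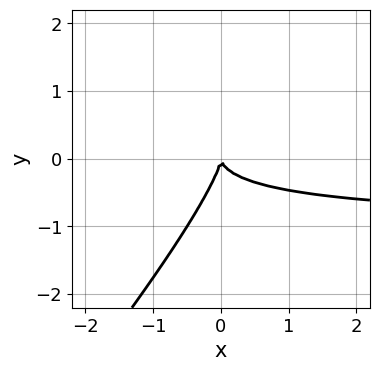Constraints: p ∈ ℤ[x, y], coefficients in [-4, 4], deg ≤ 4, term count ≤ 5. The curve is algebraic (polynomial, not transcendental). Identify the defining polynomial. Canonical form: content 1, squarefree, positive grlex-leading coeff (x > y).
x^2*y - 2*x*y^2 + y^3 + x^2

1. deg p = 3.
2. From the visible intercepts: one x-axis crossing is at x = 0; it crosses the y-axis at the gridline y = 0.
3. Solving for integer coefficients yields p as stated.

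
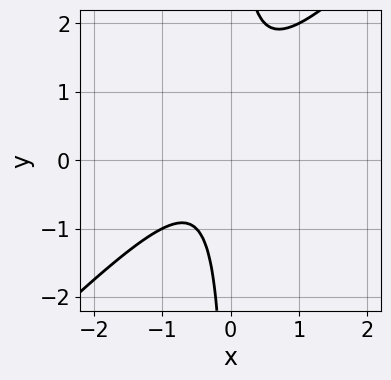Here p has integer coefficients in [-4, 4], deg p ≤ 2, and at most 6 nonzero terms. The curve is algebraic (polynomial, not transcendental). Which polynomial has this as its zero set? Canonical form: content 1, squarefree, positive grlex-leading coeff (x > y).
2*x^2 - 2*x*y + x + 1

The degree is 2 — the shape is more complex than any degree-1 curve.
Observable constraints: the curve avoids every integer x-axis point in the box; the curve avoids every integer y-axis point in the box.
Matching integer coefficients to the picture gives p.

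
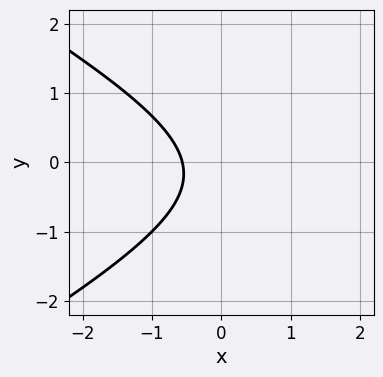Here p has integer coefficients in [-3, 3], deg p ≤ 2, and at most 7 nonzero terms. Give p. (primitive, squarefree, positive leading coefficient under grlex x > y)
1. The degree is 2 — a generic line meets the curve in up to 2 points.
2. Checking where it meets the axes: it misses every integer gridline on the y-axis.
3. Matching integer coefficients to the picture gives p.

x^2 - 3*y^2 - 3*x - y - 2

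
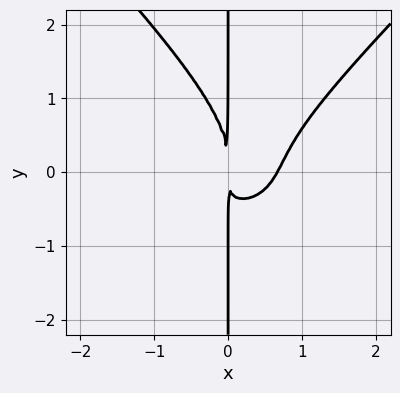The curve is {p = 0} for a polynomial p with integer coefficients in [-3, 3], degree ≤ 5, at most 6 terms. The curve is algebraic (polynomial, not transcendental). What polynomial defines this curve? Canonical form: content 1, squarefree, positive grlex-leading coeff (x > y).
2*x^3*y - 2*x*y^3 + 3*x^3 - 3*x^2*y - 2*x^2

The degree is 4 — the shape is more complex than any degree-3 curve.
From the visible intercepts: the visible y-axis segment lies entirely on the curve.
Assembling these constraints gives the stated polynomial.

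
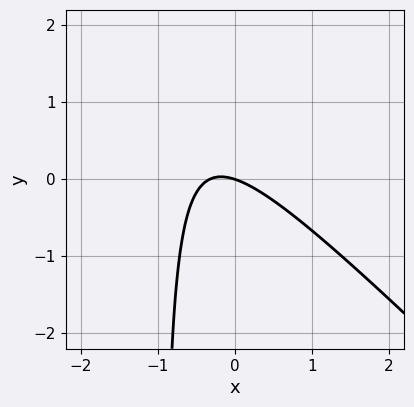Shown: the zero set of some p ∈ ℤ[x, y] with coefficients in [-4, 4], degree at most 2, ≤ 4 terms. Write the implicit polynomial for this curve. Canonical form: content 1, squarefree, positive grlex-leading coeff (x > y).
1. deg p = 2. The shape is more complex than any degree-1 curve.
2. From the axis intercepts and sections: it crosses the y-axis at the gridline y = 0; it meets the x-axis at x = 0 (among the integer gridlines).
3. Assembling these constraints gives the stated polynomial.

3*x^2 + 3*x*y + x + 3*y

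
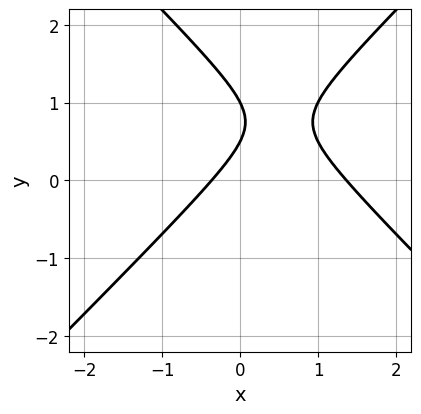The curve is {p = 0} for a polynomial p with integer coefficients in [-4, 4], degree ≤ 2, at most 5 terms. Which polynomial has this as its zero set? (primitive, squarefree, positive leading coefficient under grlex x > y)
First, the degree is 2 — no degree-1 curve has this shape.
Then, checking where it meets the axes: it crosses the y-axis at the gridline y = 1.
Finally, the integer polynomial consistent with all of this is the stated p.

2*x^2 - 2*y^2 - 2*x + 3*y - 1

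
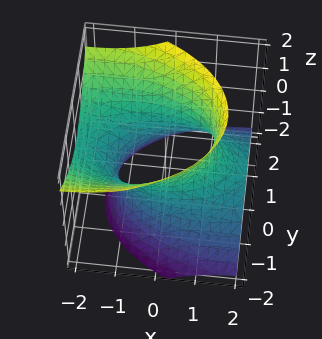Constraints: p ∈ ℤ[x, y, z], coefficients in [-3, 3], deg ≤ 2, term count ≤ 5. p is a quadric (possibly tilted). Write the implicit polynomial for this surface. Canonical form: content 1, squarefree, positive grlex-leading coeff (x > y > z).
1. deg p = 2. No degree-1 surface has this shape.
2. From the axis intercepts and sections: the y-axis gridline crossings are at y ∈ {-1, 1}; it misses every integer gridline on the z-axis.
3. Matching integer coefficients to the picture gives p.

x^2 + 3*x*z + 3*y^2 - 2*z^2 - 3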